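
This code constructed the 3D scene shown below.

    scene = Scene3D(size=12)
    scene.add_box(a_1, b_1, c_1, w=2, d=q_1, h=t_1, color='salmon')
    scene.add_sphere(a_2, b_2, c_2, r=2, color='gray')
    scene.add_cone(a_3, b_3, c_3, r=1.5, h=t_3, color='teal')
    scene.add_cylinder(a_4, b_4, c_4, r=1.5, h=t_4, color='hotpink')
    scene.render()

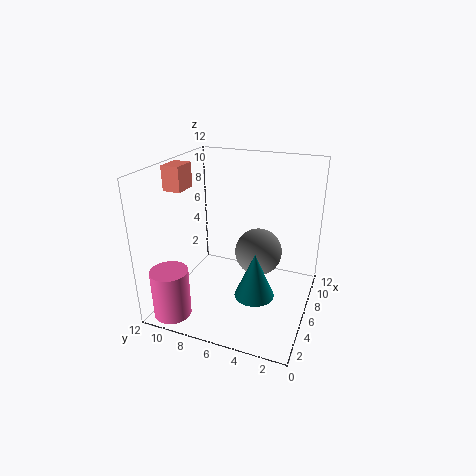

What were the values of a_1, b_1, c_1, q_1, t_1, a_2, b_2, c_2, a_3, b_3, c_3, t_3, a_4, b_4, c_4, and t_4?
a_1 = 4; b_1 = 10; c_1 = 10; q_1 = 1.5; t_1 = 2; a_2 = 7; b_2 = 4.5; c_2 = 4.5; a_3 = 3; b_3 = 3.5; c_3 = 3; t_3 = 3.5; a_4 = 1.5; b_4 = 10; c_4 = 0.5; t_4 = 4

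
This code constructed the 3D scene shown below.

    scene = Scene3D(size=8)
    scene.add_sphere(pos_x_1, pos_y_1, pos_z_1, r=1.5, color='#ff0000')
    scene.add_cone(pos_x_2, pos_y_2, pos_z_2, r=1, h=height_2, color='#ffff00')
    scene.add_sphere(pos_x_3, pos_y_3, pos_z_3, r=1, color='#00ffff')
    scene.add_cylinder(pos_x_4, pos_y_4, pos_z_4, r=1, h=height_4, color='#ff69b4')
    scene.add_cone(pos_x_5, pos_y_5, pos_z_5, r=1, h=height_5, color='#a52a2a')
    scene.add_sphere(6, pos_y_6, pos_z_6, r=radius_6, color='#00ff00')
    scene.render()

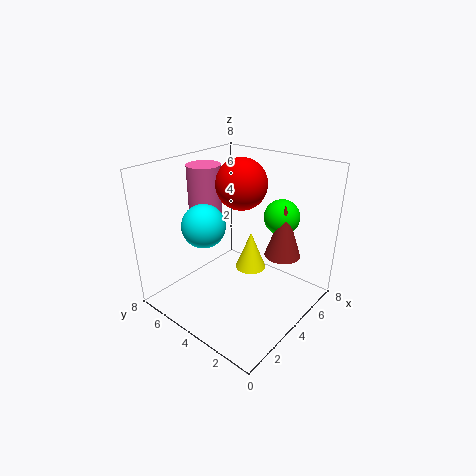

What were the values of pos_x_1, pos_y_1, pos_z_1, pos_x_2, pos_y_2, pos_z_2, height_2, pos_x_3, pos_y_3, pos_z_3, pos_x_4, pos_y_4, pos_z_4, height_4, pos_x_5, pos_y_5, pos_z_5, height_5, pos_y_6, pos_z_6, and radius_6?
pos_x_1 = 5.5; pos_y_1 = 5; pos_z_1 = 6.5; pos_x_2 = 6.5; pos_y_2 = 5; pos_z_2 = 0.5; height_2 = 2.5; pos_x_3 = 1; pos_y_3 = 3.5; pos_z_3 = 6; pos_x_4 = 4.5; pos_y_4 = 7; pos_z_4 = 4.5; height_4 = 3; pos_x_5 = 5.5; pos_y_5 = 2; pos_z_5 = 3; height_5 = 3; pos_y_6 = 2.5; pos_z_6 = 5; radius_6 = 1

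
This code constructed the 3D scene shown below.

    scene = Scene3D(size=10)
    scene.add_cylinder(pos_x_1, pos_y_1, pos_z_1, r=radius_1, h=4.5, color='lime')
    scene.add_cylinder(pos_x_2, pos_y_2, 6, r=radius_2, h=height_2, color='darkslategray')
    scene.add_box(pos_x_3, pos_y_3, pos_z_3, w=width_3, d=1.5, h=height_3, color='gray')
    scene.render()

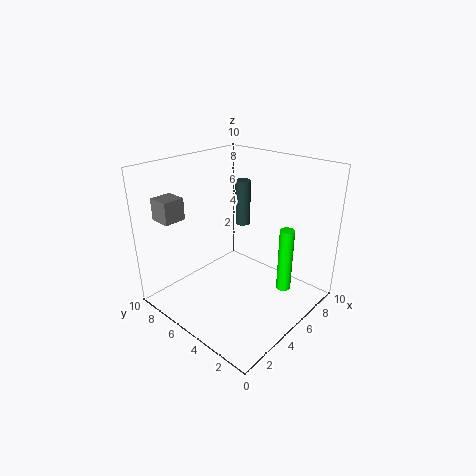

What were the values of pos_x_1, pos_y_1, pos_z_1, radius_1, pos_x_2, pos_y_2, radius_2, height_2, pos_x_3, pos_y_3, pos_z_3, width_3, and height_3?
pos_x_1 = 6.5
pos_y_1 = 2
pos_z_1 = 1.5
radius_1 = 0.5
pos_x_2 = 5.5
pos_y_2 = 5
radius_2 = 0.5
height_2 = 3
pos_x_3 = 1
pos_y_3 = 7.5
pos_z_3 = 6.5
width_3 = 1.5
height_3 = 1.5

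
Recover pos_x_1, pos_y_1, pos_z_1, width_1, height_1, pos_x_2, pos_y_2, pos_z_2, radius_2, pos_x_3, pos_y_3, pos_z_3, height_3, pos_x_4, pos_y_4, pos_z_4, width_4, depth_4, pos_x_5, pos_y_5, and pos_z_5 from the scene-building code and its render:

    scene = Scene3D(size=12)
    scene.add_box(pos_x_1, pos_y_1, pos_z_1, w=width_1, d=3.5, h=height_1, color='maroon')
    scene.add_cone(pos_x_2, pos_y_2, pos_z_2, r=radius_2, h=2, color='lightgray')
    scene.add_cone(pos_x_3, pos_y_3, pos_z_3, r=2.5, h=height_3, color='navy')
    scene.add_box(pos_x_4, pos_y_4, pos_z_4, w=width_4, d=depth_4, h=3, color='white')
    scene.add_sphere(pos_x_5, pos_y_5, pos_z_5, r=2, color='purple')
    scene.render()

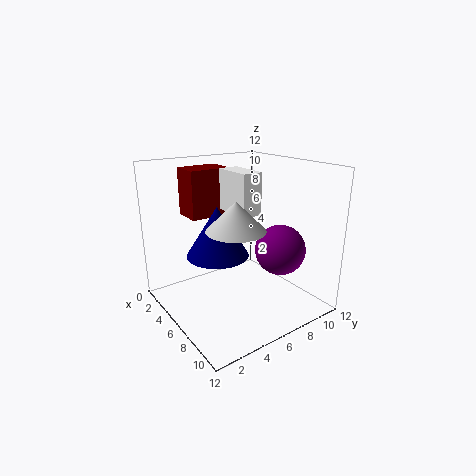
pos_x_1 = 1.5, pos_y_1 = 3, pos_z_1 = 7.5, width_1 = 2.5, height_1 = 4, pos_x_2 = 10, pos_y_2 = 3, pos_z_2 = 8.5, radius_2 = 2, pos_x_3 = 6, pos_y_3 = 4, pos_z_3 = 5, height_3 = 4, pos_x_4 = 6.5, pos_y_4 = 4, pos_z_4 = 9, width_4 = 3, depth_4 = 1.5, pos_x_5 = 9, pos_y_5 = 8, pos_z_5 = 5.5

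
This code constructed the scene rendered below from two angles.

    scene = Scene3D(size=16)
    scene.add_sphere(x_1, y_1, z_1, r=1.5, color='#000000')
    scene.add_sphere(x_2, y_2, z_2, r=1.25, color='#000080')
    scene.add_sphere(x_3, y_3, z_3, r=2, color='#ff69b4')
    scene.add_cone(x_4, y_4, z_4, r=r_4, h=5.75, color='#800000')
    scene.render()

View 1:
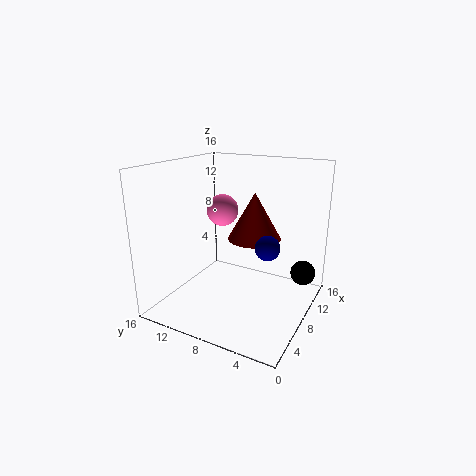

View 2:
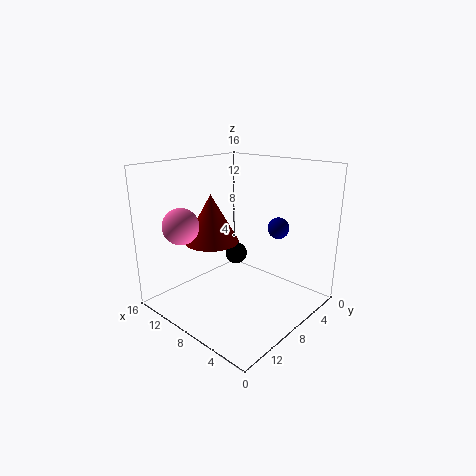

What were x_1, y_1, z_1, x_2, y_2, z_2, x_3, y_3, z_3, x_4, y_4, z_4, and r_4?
x_1 = 13.75; y_1 = 2; z_1 = 2.5; x_2 = 5.75; y_2 = 3.5; z_2 = 8.5; x_3 = 12.25; y_3 = 12.5; z_3 = 9.5; x_4 = 12.25; y_4 = 8; z_4 = 6.5; r_4 = 3.25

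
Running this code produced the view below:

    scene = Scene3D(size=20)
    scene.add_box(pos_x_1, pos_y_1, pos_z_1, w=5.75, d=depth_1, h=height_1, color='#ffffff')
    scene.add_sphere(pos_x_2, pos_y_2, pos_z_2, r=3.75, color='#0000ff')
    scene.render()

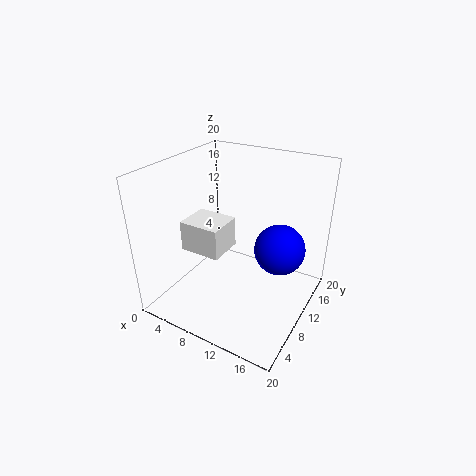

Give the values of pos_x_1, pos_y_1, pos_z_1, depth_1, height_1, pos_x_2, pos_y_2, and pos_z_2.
pos_x_1 = 3.25, pos_y_1 = 6, pos_z_1 = 8.25, depth_1 = 5, height_1 = 4.25, pos_x_2 = 14.5, pos_y_2 = 14.5, pos_z_2 = 7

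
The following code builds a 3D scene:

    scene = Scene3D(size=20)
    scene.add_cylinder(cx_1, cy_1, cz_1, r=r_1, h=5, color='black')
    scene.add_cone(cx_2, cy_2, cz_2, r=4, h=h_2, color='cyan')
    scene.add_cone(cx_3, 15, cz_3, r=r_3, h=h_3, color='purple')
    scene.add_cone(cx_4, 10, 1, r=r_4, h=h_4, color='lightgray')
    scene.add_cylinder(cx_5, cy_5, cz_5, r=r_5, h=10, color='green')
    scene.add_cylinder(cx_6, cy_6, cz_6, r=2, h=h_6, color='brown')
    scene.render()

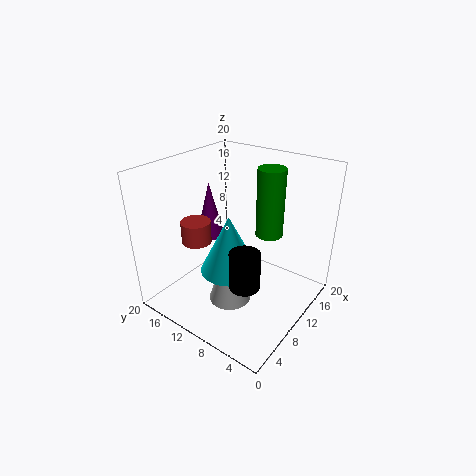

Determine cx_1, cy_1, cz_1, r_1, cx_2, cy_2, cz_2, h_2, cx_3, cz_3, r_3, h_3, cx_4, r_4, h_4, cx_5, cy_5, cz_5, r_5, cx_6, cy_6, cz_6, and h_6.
cx_1 = 6; cy_1 = 6; cz_1 = 6; r_1 = 2; cx_2 = 8; cy_2 = 10; cz_2 = 6; h_2 = 8; cx_3 = 10; cz_3 = 9; r_3 = 2; h_3 = 8; cx_4 = 8; r_4 = 3; h_4 = 9; cx_5 = 15; cy_5 = 8; cz_5 = 9; r_5 = 2; cx_6 = 6; cy_6 = 14; cz_6 = 10; h_6 = 3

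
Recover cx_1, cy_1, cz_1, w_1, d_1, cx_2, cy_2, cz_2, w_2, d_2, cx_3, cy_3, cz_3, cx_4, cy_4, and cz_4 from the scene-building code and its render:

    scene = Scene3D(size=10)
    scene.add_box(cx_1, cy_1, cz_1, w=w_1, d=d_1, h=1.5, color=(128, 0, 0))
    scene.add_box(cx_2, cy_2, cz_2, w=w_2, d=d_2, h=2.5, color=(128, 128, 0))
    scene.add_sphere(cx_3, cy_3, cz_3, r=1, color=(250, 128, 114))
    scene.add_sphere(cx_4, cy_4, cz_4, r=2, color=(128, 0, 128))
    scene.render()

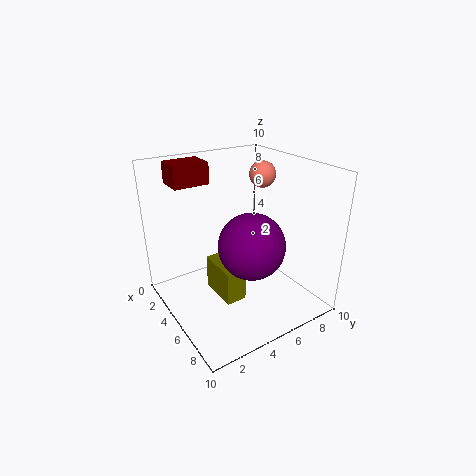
cx_1 = 1, cy_1 = 1.5, cz_1 = 8.5, w_1 = 2, d_1 = 2.5, cx_2 = 3, cy_2 = 3.5, cz_2 = 0.5, w_2 = 3, d_2 = 1.5, cx_3 = 3, cy_3 = 8.5, cz_3 = 8.5, cx_4 = 8, cy_4 = 4, cz_4 = 6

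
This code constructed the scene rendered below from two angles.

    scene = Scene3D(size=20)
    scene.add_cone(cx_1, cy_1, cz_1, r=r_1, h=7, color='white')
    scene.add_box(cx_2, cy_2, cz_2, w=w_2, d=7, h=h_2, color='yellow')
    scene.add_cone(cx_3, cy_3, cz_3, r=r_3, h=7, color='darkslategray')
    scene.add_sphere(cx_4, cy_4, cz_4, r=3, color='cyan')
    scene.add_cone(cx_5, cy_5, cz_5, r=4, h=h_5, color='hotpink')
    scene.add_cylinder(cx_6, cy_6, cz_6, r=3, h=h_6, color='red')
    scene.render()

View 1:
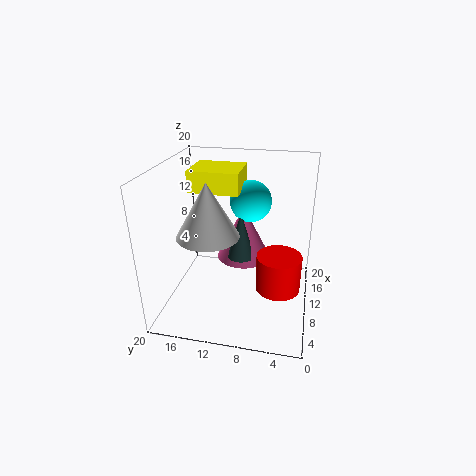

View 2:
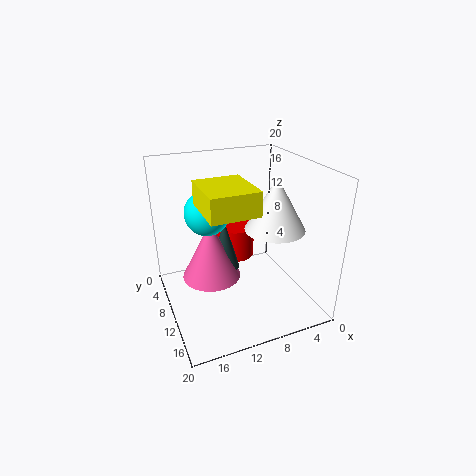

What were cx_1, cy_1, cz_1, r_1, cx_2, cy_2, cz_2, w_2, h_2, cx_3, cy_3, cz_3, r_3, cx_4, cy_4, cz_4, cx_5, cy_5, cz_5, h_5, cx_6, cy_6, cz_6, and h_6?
cx_1 = 6, cy_1 = 13, cz_1 = 12, r_1 = 4, cx_2 = 10, cy_2 = 10, cz_2 = 16, w_2 = 6, h_2 = 3, cx_3 = 12, cy_3 = 10, cz_3 = 6, r_3 = 2, cx_4 = 14, cy_4 = 9, cz_4 = 14, cx_5 = 14, cy_5 = 10, cz_5 = 5, h_5 = 8, cx_6 = 8, cy_6 = 4, cz_6 = 4, h_6 = 5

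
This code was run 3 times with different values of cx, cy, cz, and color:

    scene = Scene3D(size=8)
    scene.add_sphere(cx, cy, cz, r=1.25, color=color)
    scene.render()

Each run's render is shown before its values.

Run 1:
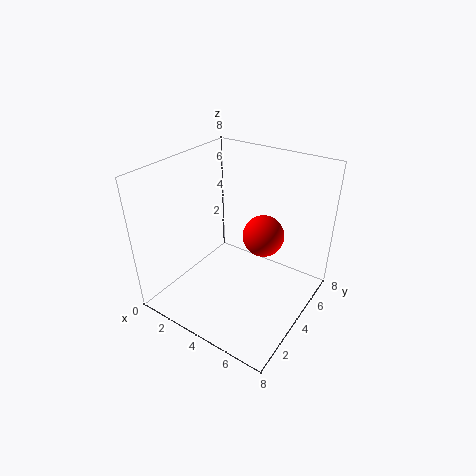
cx = 4.5, cy = 6, cz = 3.25, color = 'red'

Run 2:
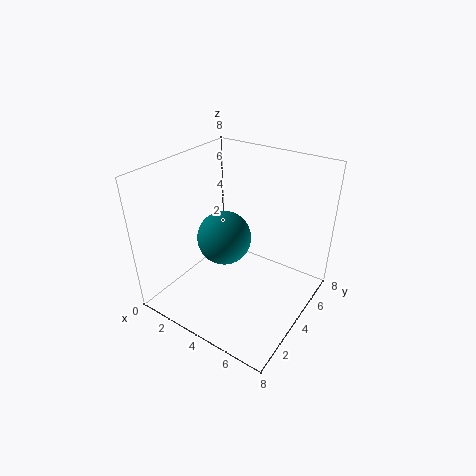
cx = 4.75, cy = 1.75, cz = 5.5, color = 'teal'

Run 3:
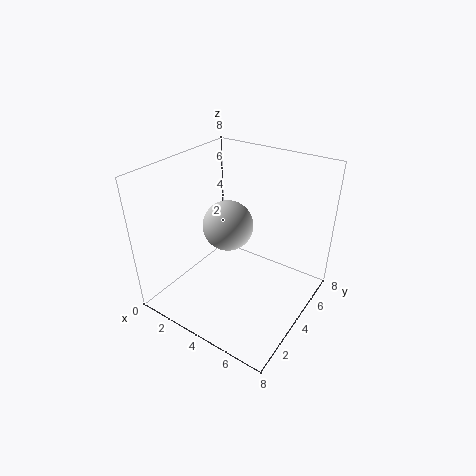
cx = 4.25, cy = 2.75, cz = 5.5, color = 'lightgray'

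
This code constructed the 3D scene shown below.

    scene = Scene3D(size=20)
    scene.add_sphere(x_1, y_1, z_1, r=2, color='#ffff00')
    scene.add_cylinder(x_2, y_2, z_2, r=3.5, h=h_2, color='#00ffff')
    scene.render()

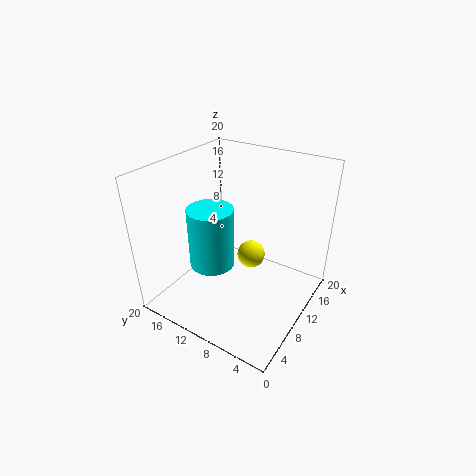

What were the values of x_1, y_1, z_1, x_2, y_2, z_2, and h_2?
x_1 = 12; y_1 = 9; z_1 = 6.5; x_2 = 11; y_2 = 15.5; z_2 = 3; h_2 = 9.5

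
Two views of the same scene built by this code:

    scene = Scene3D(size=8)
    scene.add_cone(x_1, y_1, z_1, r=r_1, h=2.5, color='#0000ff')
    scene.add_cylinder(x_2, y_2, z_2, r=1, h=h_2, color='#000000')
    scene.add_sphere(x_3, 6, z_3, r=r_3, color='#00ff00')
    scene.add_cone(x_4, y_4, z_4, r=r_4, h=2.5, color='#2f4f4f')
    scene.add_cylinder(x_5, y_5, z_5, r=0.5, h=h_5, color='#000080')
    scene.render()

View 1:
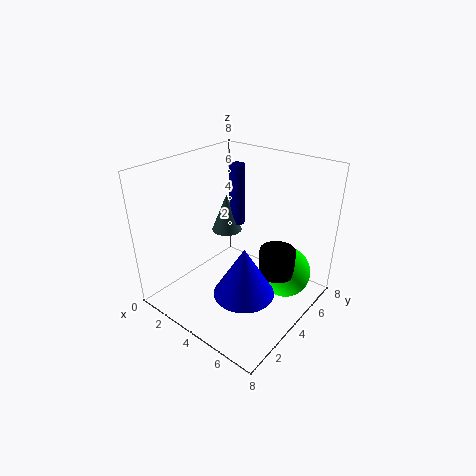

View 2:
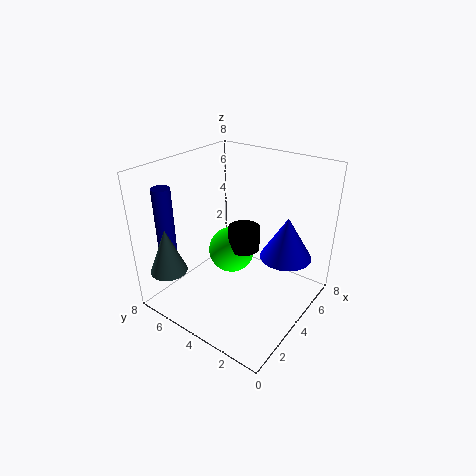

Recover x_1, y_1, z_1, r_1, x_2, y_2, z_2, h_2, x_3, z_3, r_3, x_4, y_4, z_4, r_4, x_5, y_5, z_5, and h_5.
x_1 = 6; y_1 = 2; z_1 = 2.5; r_1 = 1.5; x_2 = 6; y_2 = 5; z_2 = 2; h_2 = 1.5; x_3 = 6; z_3 = 1.5; r_3 = 1.5; x_4 = 1; y_4 = 6.5; z_4 = 2.5; r_4 = 1; x_5 = 1.5; y_5 = 7; z_5 = 3; h_5 = 4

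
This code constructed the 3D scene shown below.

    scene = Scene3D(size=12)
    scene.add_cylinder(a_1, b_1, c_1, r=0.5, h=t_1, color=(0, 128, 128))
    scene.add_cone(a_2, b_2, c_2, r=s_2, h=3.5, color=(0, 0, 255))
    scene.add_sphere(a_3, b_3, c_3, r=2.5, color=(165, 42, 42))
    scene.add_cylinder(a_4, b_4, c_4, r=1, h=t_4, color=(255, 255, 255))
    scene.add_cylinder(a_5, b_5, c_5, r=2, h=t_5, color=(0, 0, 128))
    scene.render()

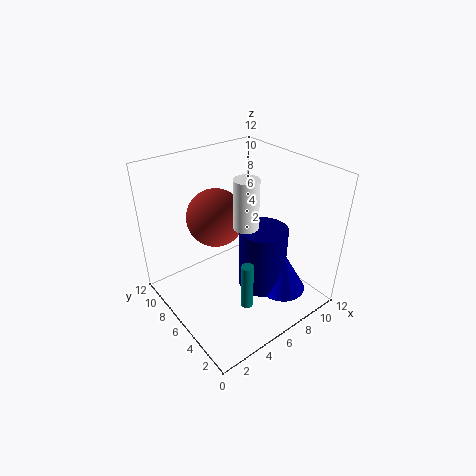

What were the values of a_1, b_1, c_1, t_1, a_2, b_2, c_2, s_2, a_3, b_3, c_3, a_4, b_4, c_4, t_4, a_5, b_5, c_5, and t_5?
a_1 = 5; b_1 = 3.5; c_1 = 1; t_1 = 4; a_2 = 8.5; b_2 = 3; c_2 = 1.5; s_2 = 2; a_3 = 5.5; b_3 = 8.5; c_3 = 7; a_4 = 6; b_4 = 5; c_4 = 7.5; t_4 = 4; a_5 = 7.5; b_5 = 4.5; c_5 = 1.5; t_5 = 5.5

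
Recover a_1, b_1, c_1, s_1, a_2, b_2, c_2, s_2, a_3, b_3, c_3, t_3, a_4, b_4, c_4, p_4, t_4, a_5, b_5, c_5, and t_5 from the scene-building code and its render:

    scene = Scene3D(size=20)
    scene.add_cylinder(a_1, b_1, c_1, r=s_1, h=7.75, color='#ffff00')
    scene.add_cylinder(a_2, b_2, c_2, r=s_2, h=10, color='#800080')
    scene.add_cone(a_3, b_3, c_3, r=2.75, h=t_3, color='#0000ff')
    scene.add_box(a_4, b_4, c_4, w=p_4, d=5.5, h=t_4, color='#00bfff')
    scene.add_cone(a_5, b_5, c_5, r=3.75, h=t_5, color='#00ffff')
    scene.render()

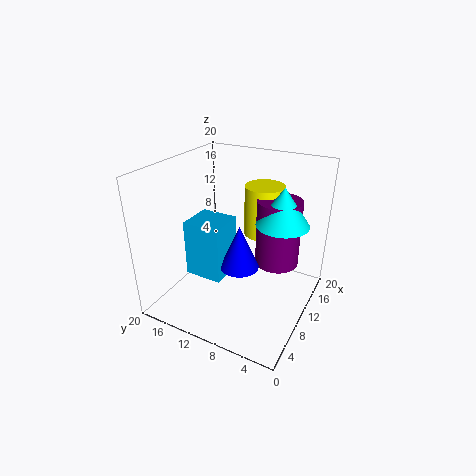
a_1 = 17
b_1 = 9.25
c_1 = 7.75
s_1 = 3
a_2 = 15
b_2 = 6
c_2 = 4.5
s_2 = 3.25
a_3 = 9.5
b_3 = 9.5
c_3 = 5.75
t_3 = 6.25
a_4 = 7
b_4 = 11.5
c_4 = 3.75
p_4 = 5.25
t_4 = 8.25
a_5 = 13.75
b_5 = 5
c_5 = 11.5
t_5 = 5.5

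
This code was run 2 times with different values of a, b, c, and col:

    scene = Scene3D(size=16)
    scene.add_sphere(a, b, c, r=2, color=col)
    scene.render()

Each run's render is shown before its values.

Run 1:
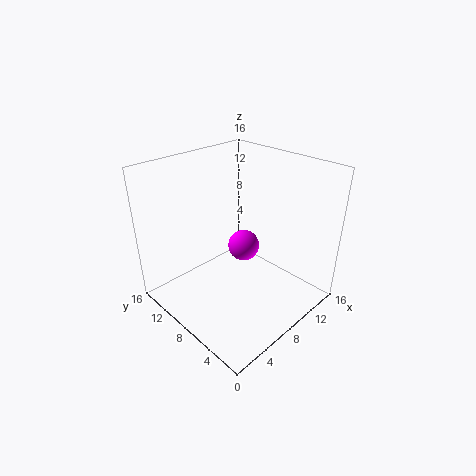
a = 12, b = 11, c = 4, col = 'magenta'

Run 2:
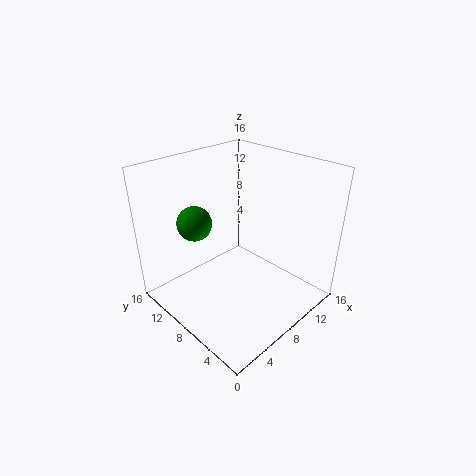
a = 5.5, b = 12.5, c = 9, col = 'green'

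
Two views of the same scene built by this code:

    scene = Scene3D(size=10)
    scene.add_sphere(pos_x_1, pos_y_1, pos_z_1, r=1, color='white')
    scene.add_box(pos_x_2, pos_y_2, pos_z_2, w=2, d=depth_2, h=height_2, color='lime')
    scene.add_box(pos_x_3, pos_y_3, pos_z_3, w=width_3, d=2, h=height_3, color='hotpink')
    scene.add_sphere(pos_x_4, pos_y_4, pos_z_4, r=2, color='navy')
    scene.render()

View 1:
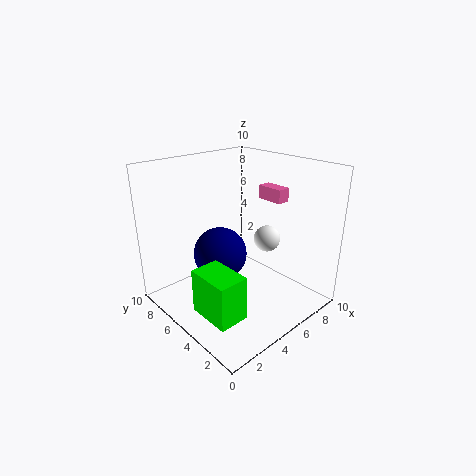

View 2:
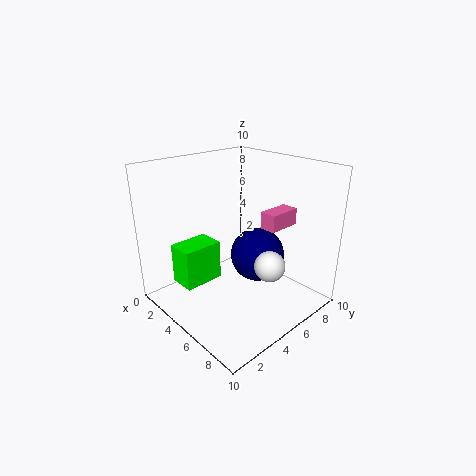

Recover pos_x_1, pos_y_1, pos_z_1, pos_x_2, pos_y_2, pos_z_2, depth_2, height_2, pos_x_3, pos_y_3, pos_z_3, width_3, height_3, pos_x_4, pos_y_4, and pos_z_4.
pos_x_1 = 8, pos_y_1 = 5, pos_z_1 = 4, pos_x_2 = 1, pos_y_2 = 2, pos_z_2 = 1, depth_2 = 3, height_2 = 3, pos_x_3 = 8, pos_y_3 = 4, pos_z_3 = 7, width_3 = 1, height_3 = 1, pos_x_4 = 5, pos_y_4 = 7, pos_z_4 = 3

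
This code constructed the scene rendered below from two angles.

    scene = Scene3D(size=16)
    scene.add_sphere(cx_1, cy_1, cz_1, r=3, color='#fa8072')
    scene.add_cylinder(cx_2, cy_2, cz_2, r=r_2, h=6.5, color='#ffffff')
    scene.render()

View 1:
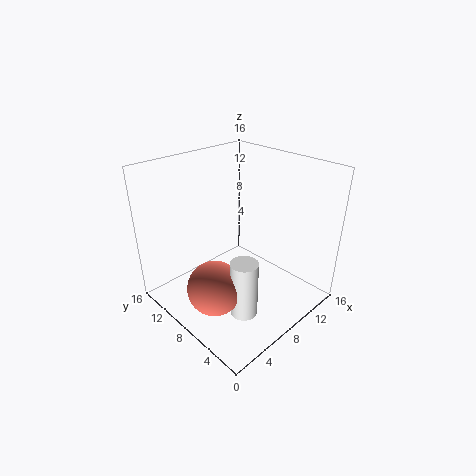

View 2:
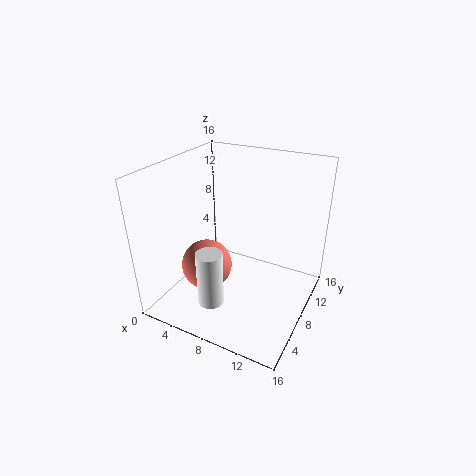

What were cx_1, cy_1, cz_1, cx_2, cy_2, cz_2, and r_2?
cx_1 = 4
cy_1 = 7.5
cz_1 = 3.5
cx_2 = 6
cy_2 = 5
cz_2 = 0.5
r_2 = 1.5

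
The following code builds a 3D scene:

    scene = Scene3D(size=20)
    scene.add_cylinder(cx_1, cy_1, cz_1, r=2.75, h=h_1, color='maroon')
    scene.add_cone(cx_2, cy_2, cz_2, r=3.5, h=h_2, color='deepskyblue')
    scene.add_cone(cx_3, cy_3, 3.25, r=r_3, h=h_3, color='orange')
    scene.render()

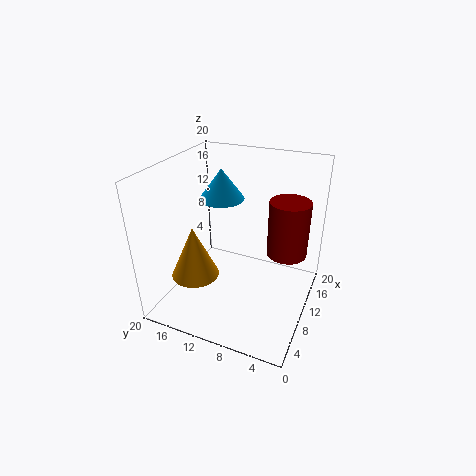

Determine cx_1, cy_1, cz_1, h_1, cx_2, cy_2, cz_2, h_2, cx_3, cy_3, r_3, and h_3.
cx_1 = 12, cy_1 = 3.5, cz_1 = 8, h_1 = 7.75, cx_2 = 15.75, cy_2 = 15.25, cz_2 = 12.75, h_2 = 4.75, cx_3 = 8.25, cy_3 = 16.25, r_3 = 3.5, h_3 = 7.75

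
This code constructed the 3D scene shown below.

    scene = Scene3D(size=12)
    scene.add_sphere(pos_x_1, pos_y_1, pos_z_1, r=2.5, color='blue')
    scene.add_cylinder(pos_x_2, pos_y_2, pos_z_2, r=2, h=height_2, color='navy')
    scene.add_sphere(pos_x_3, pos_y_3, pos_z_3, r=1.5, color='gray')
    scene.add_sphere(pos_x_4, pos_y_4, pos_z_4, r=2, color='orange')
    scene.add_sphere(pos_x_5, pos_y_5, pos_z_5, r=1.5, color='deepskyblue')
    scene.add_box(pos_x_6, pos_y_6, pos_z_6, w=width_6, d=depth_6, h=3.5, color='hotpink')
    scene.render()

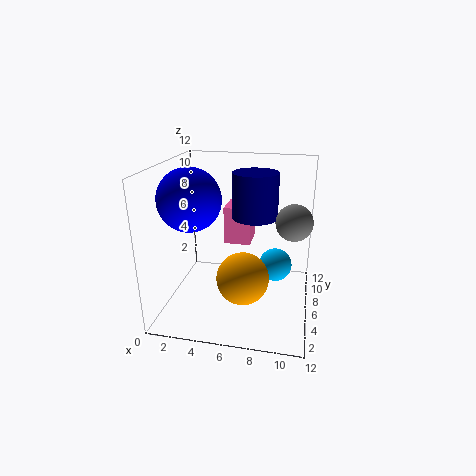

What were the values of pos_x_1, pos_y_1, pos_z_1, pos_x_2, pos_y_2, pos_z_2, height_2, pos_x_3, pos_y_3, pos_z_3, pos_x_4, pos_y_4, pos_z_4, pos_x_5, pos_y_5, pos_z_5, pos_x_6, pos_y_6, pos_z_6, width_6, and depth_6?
pos_x_1 = 2.5
pos_y_1 = 4.5
pos_z_1 = 9.5
pos_x_2 = 7
pos_y_2 = 8.5
pos_z_2 = 7
height_2 = 4
pos_x_3 = 10.5
pos_y_3 = 6.5
pos_z_3 = 7.5
pos_x_4 = 7
pos_y_4 = 3
pos_z_4 = 4
pos_x_5 = 9
pos_y_5 = 8.5
pos_z_5 = 2.5
pos_x_6 = 4
pos_y_6 = 9
pos_z_6 = 4
width_6 = 2.5
depth_6 = 3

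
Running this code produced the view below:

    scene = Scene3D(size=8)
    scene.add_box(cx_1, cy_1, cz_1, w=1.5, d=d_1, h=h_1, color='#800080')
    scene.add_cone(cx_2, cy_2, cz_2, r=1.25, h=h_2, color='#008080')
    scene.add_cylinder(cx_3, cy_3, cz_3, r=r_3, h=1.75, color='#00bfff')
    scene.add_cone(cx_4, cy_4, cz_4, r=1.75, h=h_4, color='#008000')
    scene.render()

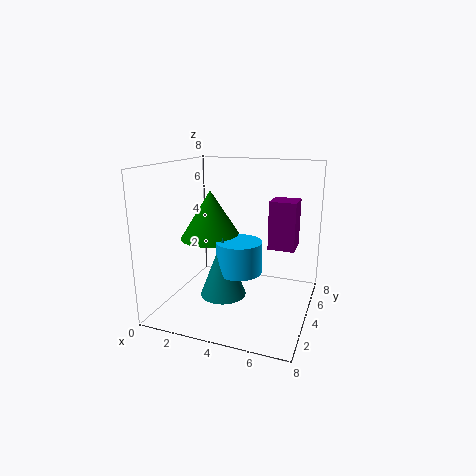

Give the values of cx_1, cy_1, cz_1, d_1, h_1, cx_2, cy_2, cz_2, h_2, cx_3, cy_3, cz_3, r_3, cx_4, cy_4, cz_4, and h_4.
cx_1 = 5.5
cy_1 = 4.75
cz_1 = 3.25
d_1 = 1.5
h_1 = 2.75
cx_2 = 3.5
cy_2 = 3
cz_2 = 1
h_2 = 3.25
cx_3 = 4.25
cy_3 = 3.5
cz_3 = 2.25
r_3 = 1.25
cx_4 = 2.25
cy_4 = 4.25
cz_4 = 3.75
h_4 = 2.75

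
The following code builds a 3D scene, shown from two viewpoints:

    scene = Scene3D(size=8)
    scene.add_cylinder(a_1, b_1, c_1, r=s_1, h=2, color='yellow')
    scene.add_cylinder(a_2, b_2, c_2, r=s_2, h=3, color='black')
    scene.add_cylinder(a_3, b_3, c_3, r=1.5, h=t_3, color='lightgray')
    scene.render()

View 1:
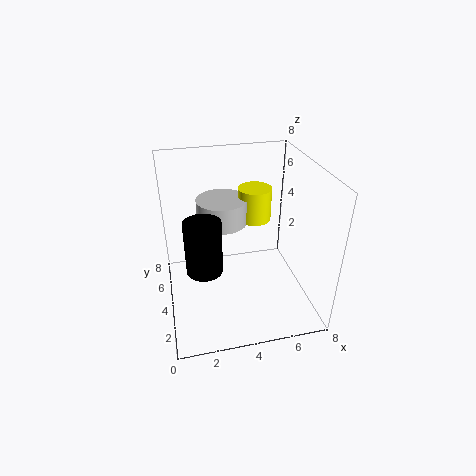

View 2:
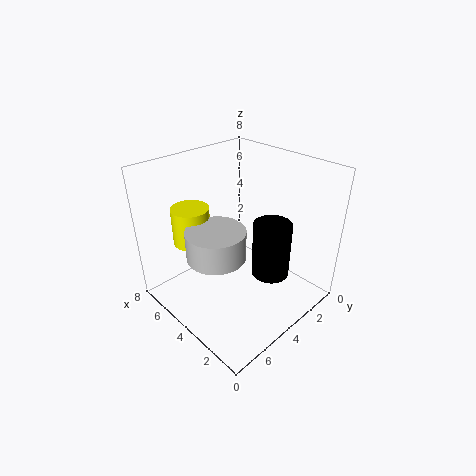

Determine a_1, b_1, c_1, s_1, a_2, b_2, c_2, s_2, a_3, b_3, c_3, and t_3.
a_1 = 5.5
b_1 = 6
c_1 = 4
s_1 = 1
a_2 = 2
b_2 = 3.5
c_2 = 2.5
s_2 = 1
a_3 = 3.5
b_3 = 6
c_3 = 4
t_3 = 1.5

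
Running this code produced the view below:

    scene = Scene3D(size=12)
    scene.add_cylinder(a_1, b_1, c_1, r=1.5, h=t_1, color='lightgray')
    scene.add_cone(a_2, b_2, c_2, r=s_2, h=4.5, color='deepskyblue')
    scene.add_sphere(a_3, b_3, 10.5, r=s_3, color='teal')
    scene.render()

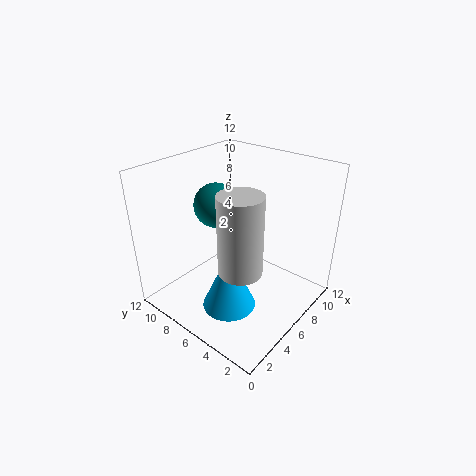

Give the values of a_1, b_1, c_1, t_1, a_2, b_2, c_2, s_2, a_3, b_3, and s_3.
a_1 = 2; b_1 = 2.5; c_1 = 6.5; t_1 = 5.5; a_2 = 2.5; b_2 = 4; c_2 = 2.5; s_2 = 2; a_3 = 2.5; b_3 = 5; s_3 = 1.5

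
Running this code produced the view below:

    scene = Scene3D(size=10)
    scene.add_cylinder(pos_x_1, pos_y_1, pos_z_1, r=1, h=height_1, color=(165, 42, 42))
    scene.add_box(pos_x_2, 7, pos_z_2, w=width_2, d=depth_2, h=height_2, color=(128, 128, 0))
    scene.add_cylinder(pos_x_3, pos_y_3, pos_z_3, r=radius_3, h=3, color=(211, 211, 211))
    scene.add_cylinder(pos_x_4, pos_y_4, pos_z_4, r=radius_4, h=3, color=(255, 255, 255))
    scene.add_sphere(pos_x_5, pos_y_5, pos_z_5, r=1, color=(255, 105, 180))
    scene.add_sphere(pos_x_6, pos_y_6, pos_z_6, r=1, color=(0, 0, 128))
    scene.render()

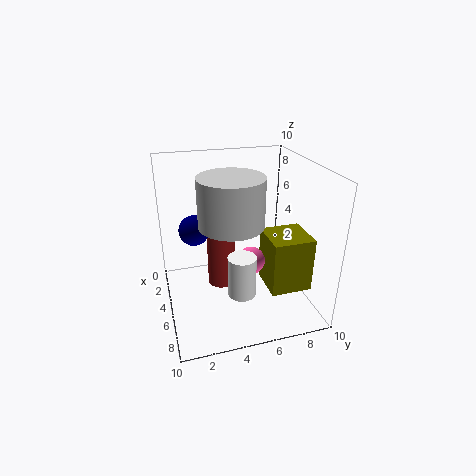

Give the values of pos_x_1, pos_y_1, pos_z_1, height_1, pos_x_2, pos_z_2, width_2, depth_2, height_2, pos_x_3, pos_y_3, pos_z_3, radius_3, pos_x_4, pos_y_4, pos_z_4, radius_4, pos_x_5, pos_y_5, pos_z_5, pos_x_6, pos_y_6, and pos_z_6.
pos_x_1 = 4; pos_y_1 = 4; pos_z_1 = 1; height_1 = 5; pos_x_2 = 4; pos_z_2 = 1; width_2 = 3; depth_2 = 3; height_2 = 4; pos_x_3 = 7; pos_y_3 = 4; pos_z_3 = 7; radius_3 = 2; pos_x_4 = 6; pos_y_4 = 5; pos_z_4 = 1; radius_4 = 1; pos_x_5 = 5; pos_y_5 = 6; pos_z_5 = 3; pos_x_6 = 5; pos_y_6 = 2; pos_z_6 = 6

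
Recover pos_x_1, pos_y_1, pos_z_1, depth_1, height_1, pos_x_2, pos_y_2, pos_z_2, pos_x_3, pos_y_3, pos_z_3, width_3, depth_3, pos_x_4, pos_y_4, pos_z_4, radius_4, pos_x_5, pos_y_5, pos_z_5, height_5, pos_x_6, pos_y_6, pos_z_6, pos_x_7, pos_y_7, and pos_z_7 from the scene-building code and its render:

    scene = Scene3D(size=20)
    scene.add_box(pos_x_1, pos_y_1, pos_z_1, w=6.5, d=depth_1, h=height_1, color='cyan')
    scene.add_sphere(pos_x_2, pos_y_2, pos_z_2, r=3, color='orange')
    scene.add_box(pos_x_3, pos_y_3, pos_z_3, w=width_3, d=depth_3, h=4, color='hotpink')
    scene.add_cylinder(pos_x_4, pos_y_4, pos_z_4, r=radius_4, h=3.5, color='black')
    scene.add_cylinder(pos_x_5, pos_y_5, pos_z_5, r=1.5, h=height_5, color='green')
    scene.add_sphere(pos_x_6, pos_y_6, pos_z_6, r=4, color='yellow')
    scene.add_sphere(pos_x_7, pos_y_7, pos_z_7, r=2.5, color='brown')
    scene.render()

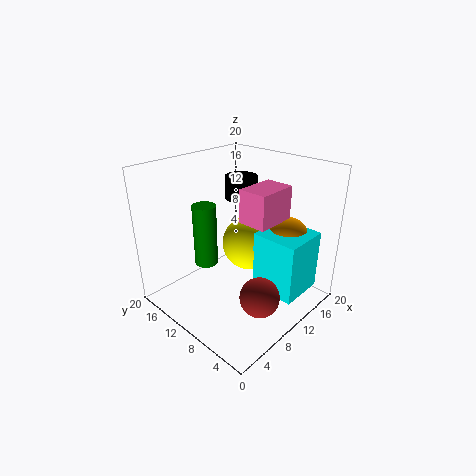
pos_x_1 = 11
pos_y_1 = 1.5
pos_z_1 = 2.5
depth_1 = 6.5
height_1 = 8.5
pos_x_2 = 15.5
pos_y_2 = 5.5
pos_z_2 = 9.5
pos_x_3 = 6
pos_y_3 = 2.5
pos_z_3 = 15
width_3 = 5
depth_3 = 3.5
pos_x_4 = 16
pos_y_4 = 15
pos_z_4 = 13
radius_4 = 2.5
pos_x_5 = 5
pos_y_5 = 11
pos_z_5 = 8
height_5 = 8
pos_x_6 = 13.5
pos_y_6 = 11
pos_z_6 = 7.5
pos_x_7 = 6.5
pos_y_7 = 3
pos_z_7 = 5.5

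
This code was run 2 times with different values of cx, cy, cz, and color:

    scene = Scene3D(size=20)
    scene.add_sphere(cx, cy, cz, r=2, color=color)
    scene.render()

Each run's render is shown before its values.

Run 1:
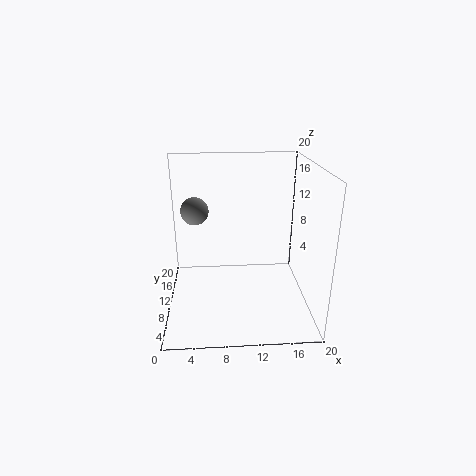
cx = 4
cy = 13
cz = 13
color = 'gray'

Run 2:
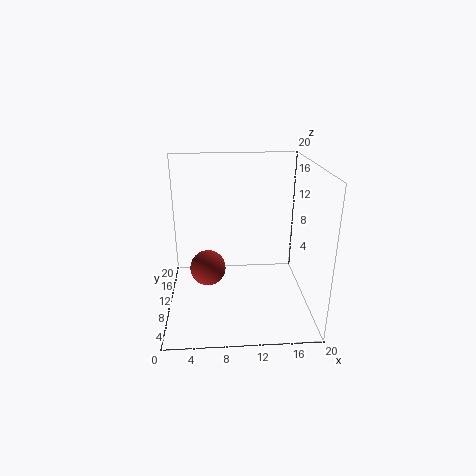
cx = 6
cy = 2
cz = 10
color = 'brown'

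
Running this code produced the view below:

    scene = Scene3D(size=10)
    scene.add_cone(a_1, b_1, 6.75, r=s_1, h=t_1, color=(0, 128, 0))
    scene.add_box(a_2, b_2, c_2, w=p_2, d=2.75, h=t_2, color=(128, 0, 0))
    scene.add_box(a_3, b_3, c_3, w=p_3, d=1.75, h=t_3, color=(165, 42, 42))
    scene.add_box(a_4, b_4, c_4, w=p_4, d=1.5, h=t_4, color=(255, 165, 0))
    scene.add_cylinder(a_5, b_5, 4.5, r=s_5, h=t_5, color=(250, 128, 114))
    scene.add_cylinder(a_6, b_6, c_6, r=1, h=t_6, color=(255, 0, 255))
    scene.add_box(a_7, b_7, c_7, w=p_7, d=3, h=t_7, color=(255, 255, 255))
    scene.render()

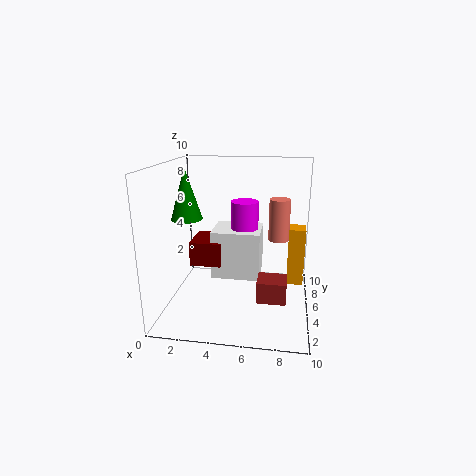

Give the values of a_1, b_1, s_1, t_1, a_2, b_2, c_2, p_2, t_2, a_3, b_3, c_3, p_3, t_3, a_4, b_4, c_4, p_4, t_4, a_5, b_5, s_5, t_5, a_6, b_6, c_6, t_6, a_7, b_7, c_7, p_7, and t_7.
a_1 = 2
b_1 = 3.25
s_1 = 1
t_1 = 3.25
a_2 = 1.5
b_2 = 4.75
c_2 = 2.75
p_2 = 2.25
t_2 = 1.75
a_3 = 6.5
b_3 = 3.25
c_3 = 1
p_3 = 2
t_3 = 1.5
a_4 = 8.5
b_4 = 7.25
c_4 = 0.5
p_4 = 1.25
t_4 = 4.5
a_5 = 7.75
b_5 = 6.5
s_5 = 0.75
t_5 = 3
a_6 = 5.25
b_6 = 6.5
c_6 = 3
t_6 = 4.25
a_7 = 3
b_7 = 5
c_7 = 1.75
p_7 = 3.5
t_7 = 3.5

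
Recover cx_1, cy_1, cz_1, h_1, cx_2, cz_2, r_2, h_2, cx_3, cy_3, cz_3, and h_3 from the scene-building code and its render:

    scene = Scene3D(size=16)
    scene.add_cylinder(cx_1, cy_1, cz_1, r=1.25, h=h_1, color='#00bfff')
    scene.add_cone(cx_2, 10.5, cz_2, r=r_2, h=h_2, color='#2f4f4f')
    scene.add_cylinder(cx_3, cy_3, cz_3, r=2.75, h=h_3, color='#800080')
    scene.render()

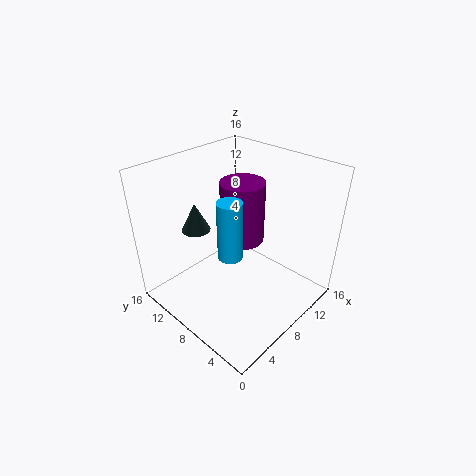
cx_1 = 4.75; cy_1 = 6; cz_1 = 8.25; h_1 = 6; cx_2 = 4.25; cz_2 = 9.75; r_2 = 1.5; h_2 = 3; cx_3 = 12; cy_3 = 11; cz_3 = 4.75; h_3 = 7.75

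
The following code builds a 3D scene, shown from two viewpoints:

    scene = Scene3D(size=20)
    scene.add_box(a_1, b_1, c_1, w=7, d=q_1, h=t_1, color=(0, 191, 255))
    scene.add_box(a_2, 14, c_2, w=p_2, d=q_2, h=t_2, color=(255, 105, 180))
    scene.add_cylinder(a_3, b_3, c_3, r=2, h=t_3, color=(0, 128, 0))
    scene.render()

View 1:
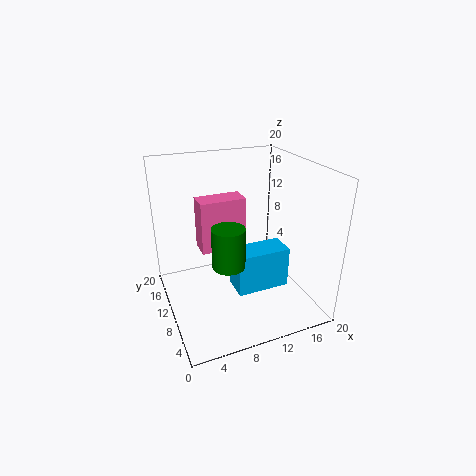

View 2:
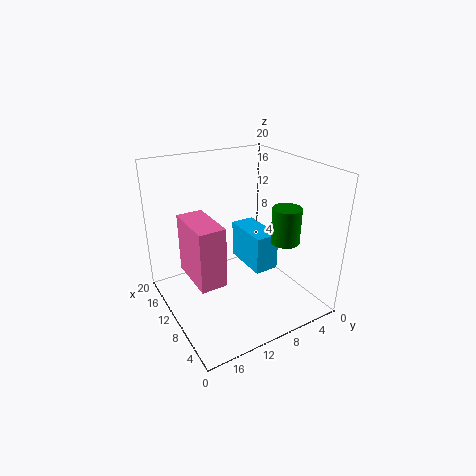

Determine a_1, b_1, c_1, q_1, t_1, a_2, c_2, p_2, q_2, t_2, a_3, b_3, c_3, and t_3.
a_1 = 8
b_1 = 4.5
c_1 = 4.5
q_1 = 3.5
t_1 = 5.5
a_2 = 6
c_2 = 6
p_2 = 7
q_2 = 3.5
t_2 = 8
a_3 = 6.5
b_3 = 4.5
c_3 = 9.5
t_3 = 5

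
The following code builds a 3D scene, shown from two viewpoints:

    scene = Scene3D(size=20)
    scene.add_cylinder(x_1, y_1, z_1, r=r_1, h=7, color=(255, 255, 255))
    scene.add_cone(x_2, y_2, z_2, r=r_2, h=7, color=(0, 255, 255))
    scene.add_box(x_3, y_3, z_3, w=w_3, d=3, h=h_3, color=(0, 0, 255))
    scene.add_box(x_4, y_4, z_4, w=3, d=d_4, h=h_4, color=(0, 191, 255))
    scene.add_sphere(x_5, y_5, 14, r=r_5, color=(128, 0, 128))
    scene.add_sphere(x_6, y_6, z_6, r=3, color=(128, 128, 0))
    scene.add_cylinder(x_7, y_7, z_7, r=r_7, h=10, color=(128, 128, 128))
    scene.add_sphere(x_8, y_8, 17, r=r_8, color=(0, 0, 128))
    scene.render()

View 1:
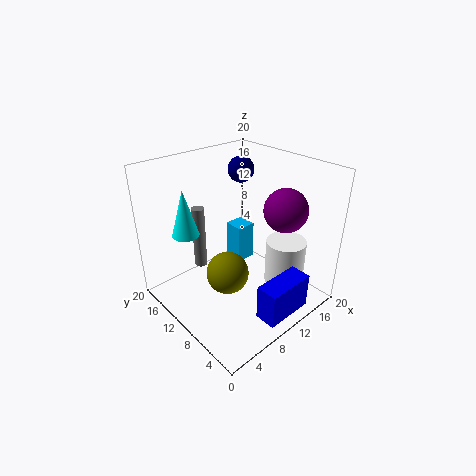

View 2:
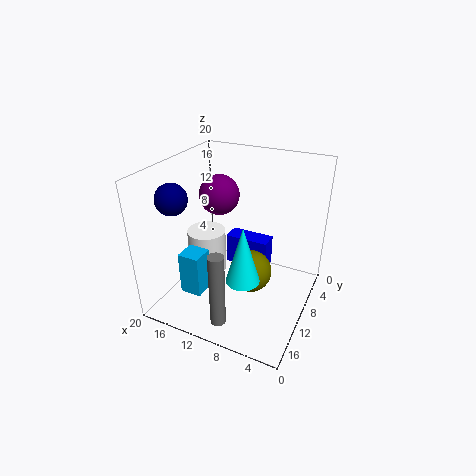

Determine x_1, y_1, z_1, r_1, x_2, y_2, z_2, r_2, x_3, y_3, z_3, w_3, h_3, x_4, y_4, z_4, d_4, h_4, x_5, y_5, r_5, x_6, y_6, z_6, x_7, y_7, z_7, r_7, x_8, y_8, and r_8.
x_1 = 17; y_1 = 7; z_1 = 1; r_1 = 3; x_2 = 6; y_2 = 17; z_2 = 9; r_2 = 2; x_3 = 8; y_3 = 1; z_3 = 1; w_3 = 7; h_3 = 5; x_4 = 13; y_4 = 13; z_4 = 3; d_4 = 3; h_4 = 6; x_5 = 15; y_5 = 6; r_5 = 3; x_6 = 8; y_6 = 10; z_6 = 5; x_7 = 9; y_7 = 18; z_7 = 2; r_7 = 1; x_8 = 16; y_8 = 16; r_8 = 2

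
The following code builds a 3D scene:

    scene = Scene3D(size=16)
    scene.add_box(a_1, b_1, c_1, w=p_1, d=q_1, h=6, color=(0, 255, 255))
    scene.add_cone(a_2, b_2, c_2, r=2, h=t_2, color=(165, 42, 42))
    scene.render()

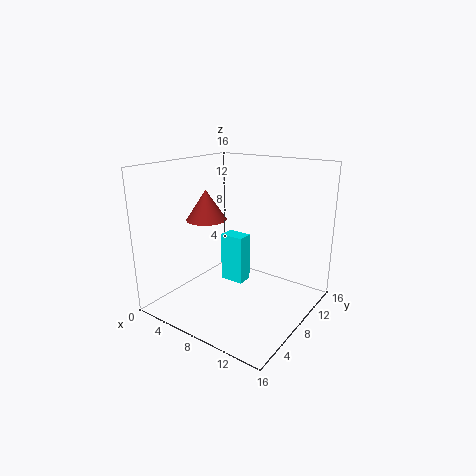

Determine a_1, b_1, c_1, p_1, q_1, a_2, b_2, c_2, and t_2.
a_1 = 4
b_1 = 10
c_1 = 1
p_1 = 3
q_1 = 2
a_2 = 7
b_2 = 4
c_2 = 11
t_2 = 3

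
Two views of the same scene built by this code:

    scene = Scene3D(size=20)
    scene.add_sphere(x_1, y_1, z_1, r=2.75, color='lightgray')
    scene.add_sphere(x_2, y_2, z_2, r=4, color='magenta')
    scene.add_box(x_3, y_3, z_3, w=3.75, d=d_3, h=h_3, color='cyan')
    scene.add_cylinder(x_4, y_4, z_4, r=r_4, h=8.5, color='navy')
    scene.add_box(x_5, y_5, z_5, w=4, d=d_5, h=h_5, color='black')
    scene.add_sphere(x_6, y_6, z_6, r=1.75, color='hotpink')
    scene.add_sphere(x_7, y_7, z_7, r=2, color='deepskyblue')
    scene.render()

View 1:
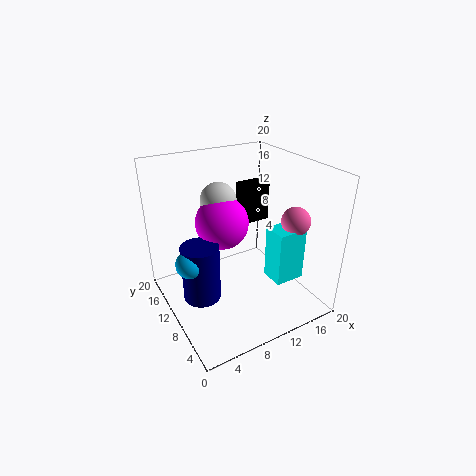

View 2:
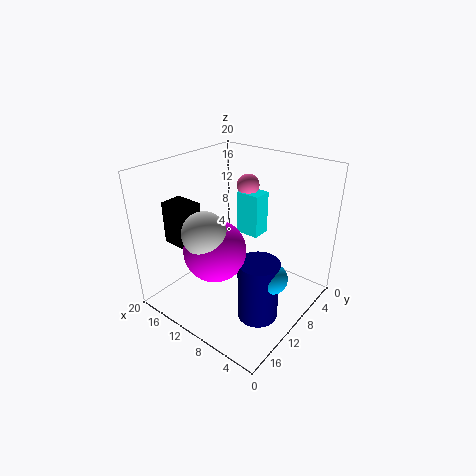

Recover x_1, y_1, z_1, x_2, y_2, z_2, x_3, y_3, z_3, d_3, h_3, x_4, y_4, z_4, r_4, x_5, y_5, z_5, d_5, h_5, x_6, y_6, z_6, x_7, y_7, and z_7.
x_1 = 10.25
y_1 = 16.25
z_1 = 13.25
x_2 = 10
y_2 = 14.75
z_2 = 10.25
x_3 = 10.75
y_3 = 1.5
z_3 = 7.25
d_3 = 3
h_3 = 6.75
x_4 = 5
y_4 = 12
z_4 = 0.5
r_4 = 2.75
x_5 = 13.5
y_5 = 13.5
z_5 = 9.75
d_5 = 3
h_5 = 5.75
x_6 = 13.75
y_6 = 2.75
z_6 = 14.75
x_7 = 3.25
y_7 = 11.5
z_7 = 7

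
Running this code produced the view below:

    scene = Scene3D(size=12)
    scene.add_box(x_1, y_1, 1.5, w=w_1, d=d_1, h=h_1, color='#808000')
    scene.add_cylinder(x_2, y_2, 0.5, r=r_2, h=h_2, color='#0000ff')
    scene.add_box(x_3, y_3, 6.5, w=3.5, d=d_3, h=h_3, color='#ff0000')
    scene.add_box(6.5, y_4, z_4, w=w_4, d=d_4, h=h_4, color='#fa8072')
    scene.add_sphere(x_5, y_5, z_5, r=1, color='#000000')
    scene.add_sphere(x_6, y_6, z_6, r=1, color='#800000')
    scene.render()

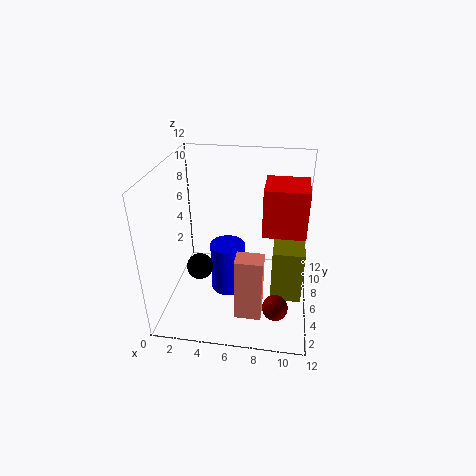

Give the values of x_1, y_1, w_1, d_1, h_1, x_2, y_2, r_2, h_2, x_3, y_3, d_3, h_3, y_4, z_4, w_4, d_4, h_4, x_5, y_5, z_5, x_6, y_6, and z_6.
x_1 = 9; y_1 = 4; w_1 = 2.5; d_1 = 2.5; h_1 = 4.5; x_2 = 5; y_2 = 6.5; r_2 = 1.5; h_2 = 4.5; x_3 = 8; y_3 = 5.5; d_3 = 3.5; h_3 = 4; y_4 = 1; z_4 = 2; w_4 = 2; d_4 = 1.5; h_4 = 5; x_5 = 3.5; y_5 = 3; z_5 = 5; x_6 = 9.5; y_6 = 2.5; z_6 = 2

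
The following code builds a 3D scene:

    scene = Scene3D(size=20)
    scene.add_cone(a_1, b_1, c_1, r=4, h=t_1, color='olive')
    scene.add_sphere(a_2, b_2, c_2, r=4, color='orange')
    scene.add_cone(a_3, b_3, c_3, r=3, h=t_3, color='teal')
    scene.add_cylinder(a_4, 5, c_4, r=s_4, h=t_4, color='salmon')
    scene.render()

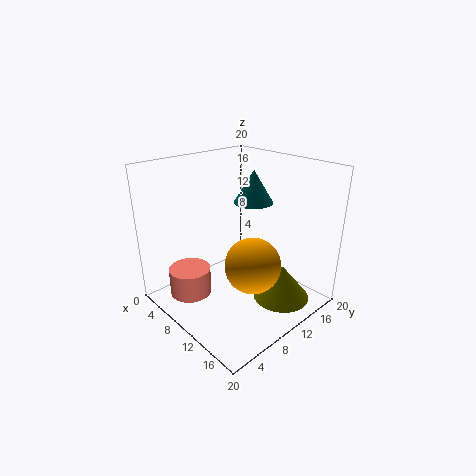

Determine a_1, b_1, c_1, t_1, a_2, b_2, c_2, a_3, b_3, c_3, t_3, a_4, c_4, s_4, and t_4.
a_1 = 15, b_1 = 14, c_1 = 1, t_1 = 5, a_2 = 12, b_2 = 11, c_2 = 6, a_3 = 7, b_3 = 16, c_3 = 13, t_3 = 5, a_4 = 5, c_4 = 1, s_4 = 3, t_4 = 4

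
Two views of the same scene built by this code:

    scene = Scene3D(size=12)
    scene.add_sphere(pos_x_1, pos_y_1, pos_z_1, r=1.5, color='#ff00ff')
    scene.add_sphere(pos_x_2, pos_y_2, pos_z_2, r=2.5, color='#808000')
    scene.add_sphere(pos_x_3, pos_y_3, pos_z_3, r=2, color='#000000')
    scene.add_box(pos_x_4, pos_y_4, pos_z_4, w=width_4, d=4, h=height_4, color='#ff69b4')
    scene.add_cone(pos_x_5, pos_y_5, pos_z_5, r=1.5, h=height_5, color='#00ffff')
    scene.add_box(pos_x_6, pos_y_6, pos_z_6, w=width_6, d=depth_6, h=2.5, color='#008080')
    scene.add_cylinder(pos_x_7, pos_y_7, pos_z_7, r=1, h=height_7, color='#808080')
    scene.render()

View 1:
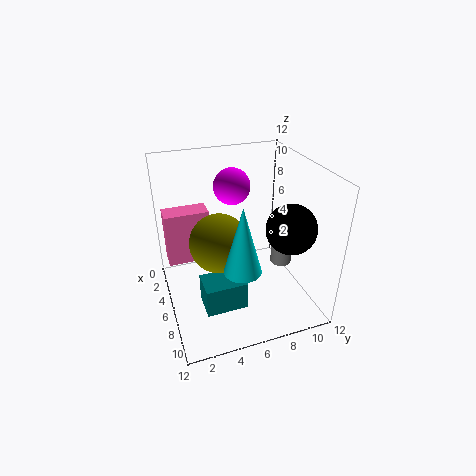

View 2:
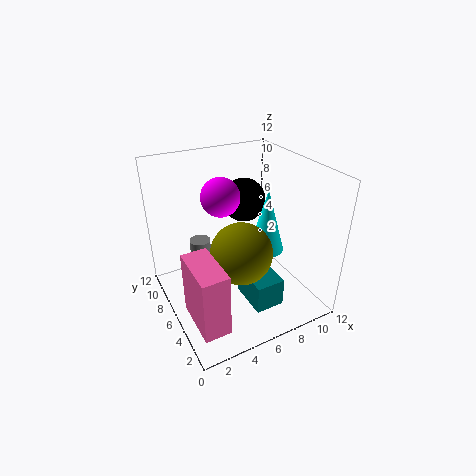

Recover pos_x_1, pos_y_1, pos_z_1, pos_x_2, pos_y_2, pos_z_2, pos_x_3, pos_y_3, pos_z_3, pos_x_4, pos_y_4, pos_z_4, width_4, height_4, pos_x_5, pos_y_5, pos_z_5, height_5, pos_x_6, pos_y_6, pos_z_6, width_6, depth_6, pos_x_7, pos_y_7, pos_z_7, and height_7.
pos_x_1 = 4.5, pos_y_1 = 6, pos_z_1 = 10, pos_x_2 = 5.5, pos_y_2 = 4.5, pos_z_2 = 5.5, pos_x_3 = 8.5, pos_y_3 = 9.5, pos_z_3 = 7.5, pos_x_4 = 0.5, pos_y_4 = 0.5, pos_z_4 = 2, width_4 = 2, height_4 = 5, pos_x_5 = 8.5, pos_y_5 = 5.5, pos_z_5 = 4.5, height_5 = 5.5, pos_x_6 = 6, pos_y_6 = 2.5, pos_z_6 = 0.5, width_6 = 2.5, depth_6 = 3.5, pos_x_7 = 4.5, pos_y_7 = 11, pos_z_7 = 1.5, height_7 = 2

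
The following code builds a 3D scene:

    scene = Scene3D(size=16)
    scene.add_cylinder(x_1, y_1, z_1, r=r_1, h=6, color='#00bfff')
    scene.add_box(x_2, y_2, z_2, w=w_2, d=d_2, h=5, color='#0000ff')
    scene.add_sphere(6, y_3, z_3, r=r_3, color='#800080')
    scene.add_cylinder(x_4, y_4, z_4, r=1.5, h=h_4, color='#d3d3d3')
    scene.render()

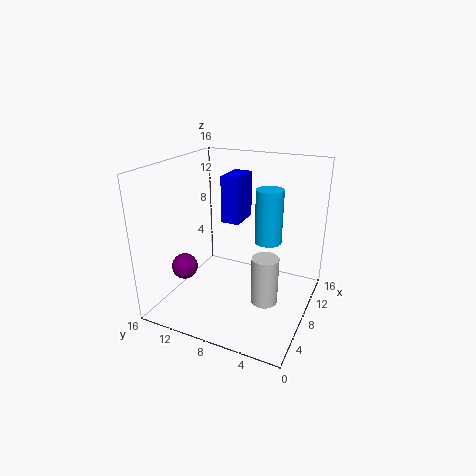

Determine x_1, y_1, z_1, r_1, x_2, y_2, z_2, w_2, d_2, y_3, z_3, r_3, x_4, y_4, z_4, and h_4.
x_1 = 9.5; y_1 = 5; z_1 = 7.5; r_1 = 1.5; x_2 = 7; y_2 = 7.5; z_2 = 10; w_2 = 3.5; d_2 = 2; y_3 = 14; z_3 = 4; r_3 = 1.5; x_4 = 7.5; y_4 = 4.5; z_4 = 1; h_4 = 5.5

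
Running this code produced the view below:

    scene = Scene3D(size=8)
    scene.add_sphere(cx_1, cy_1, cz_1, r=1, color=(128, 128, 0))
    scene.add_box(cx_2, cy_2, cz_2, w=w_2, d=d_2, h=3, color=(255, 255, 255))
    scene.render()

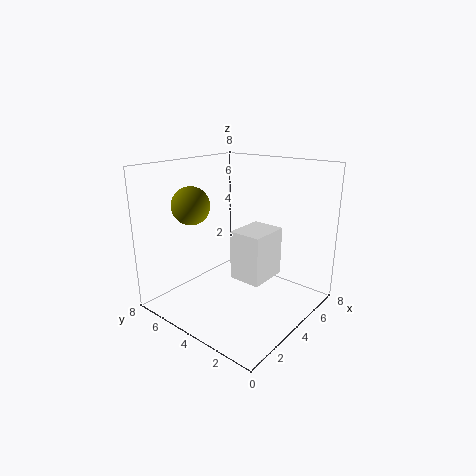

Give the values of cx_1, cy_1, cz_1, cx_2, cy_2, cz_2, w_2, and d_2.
cx_1 = 2
cy_1 = 5.5
cz_1 = 6
cx_2 = 4.5
cy_2 = 3
cz_2 = 1
w_2 = 2.5
d_2 = 2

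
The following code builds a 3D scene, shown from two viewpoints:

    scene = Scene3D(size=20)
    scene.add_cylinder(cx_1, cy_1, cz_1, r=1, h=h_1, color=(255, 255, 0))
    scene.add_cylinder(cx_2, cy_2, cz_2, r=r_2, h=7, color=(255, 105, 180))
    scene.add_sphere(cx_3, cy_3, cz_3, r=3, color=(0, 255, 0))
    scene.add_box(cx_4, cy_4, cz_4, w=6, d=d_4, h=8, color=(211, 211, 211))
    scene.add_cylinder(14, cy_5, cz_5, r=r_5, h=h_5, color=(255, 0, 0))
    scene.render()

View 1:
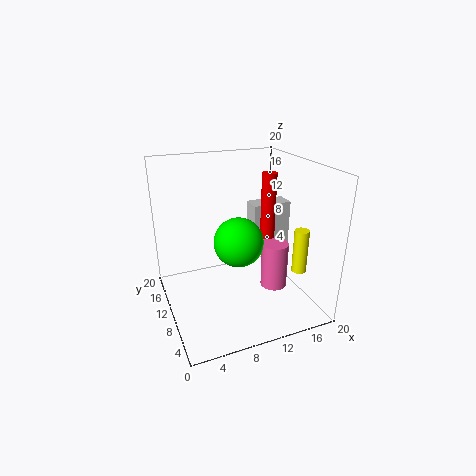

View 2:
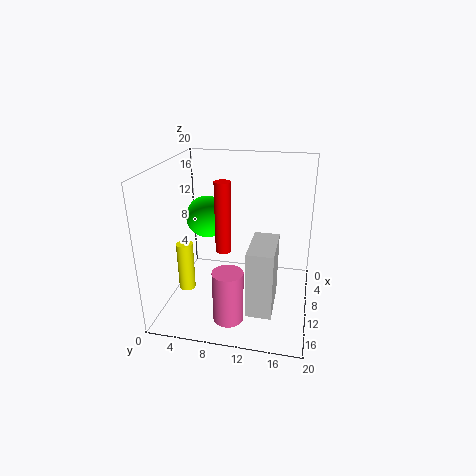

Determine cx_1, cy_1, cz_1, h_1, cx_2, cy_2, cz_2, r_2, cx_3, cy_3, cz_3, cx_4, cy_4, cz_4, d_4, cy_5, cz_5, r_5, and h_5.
cx_1 = 17; cy_1 = 5; cz_1 = 6; h_1 = 6; cx_2 = 16; cy_2 = 10; cz_2 = 1; r_2 = 2; cx_3 = 8; cy_3 = 5; cz_3 = 12; cx_4 = 14; cy_4 = 13; cz_4 = 5; d_4 = 3; cy_5 = 9; cz_5 = 10; r_5 = 1; h_5 = 9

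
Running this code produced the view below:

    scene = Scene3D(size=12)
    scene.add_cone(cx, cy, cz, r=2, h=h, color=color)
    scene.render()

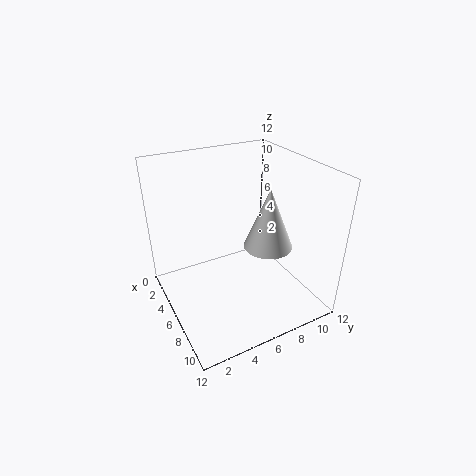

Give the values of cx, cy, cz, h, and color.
cx = 7.5; cy = 8; cz = 5.5; h = 5; color = 'white'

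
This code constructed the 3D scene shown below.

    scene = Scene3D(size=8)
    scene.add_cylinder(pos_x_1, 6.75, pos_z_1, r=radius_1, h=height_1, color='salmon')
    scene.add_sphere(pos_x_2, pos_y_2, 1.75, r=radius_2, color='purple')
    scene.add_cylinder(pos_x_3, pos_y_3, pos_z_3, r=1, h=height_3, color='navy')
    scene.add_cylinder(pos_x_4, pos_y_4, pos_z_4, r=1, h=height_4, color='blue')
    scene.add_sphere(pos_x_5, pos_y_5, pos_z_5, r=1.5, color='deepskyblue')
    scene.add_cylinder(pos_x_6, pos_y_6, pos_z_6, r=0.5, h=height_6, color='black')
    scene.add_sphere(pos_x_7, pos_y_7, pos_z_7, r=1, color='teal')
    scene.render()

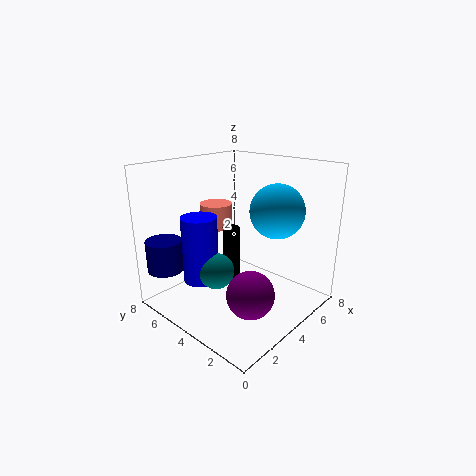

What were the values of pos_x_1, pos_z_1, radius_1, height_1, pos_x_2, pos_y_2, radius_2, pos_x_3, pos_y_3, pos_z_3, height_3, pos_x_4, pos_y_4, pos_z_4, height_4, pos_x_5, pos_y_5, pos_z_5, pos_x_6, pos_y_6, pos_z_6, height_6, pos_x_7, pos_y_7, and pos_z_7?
pos_x_1 = 5, pos_z_1 = 3.75, radius_1 = 1, height_1 = 1.5, pos_x_2 = 2.75, pos_y_2 = 2, radius_2 = 1.25, pos_x_3 = 1, pos_y_3 = 6.75, pos_z_3 = 2.25, height_3 = 1.75, pos_x_4 = 2.5, pos_y_4 = 5.5, pos_z_4 = 1.5, height_4 = 3.75, pos_x_5 = 5.5, pos_y_5 = 2.5, pos_z_5 = 5.5, pos_x_6 = 4.5, pos_y_6 = 5, pos_z_6 = 0.75, height_6 = 3.5, pos_x_7 = 2.75, pos_y_7 = 4.5, pos_z_7 = 2.25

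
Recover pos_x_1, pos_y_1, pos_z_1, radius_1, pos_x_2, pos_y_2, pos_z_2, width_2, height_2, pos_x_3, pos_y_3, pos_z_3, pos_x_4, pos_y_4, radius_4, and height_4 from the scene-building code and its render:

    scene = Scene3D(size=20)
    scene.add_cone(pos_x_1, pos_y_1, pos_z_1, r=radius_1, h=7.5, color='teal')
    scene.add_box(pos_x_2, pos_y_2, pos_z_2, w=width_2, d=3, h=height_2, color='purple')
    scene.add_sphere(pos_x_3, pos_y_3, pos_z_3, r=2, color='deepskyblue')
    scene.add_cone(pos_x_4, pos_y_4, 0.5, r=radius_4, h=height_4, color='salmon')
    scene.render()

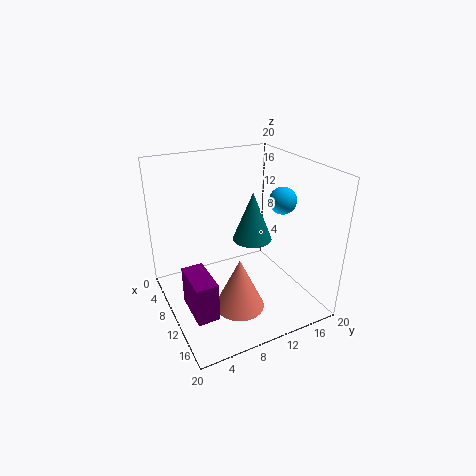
pos_x_1 = 7; pos_y_1 = 14; pos_z_1 = 7.5; radius_1 = 3; pos_x_2 = 8.5; pos_y_2 = 2; pos_z_2 = 1; width_2 = 6; height_2 = 5.5; pos_x_3 = 9.5; pos_y_3 = 17.5; pos_z_3 = 14; pos_x_4 = 12.5; pos_y_4 = 9; radius_4 = 3.5; height_4 = 7.5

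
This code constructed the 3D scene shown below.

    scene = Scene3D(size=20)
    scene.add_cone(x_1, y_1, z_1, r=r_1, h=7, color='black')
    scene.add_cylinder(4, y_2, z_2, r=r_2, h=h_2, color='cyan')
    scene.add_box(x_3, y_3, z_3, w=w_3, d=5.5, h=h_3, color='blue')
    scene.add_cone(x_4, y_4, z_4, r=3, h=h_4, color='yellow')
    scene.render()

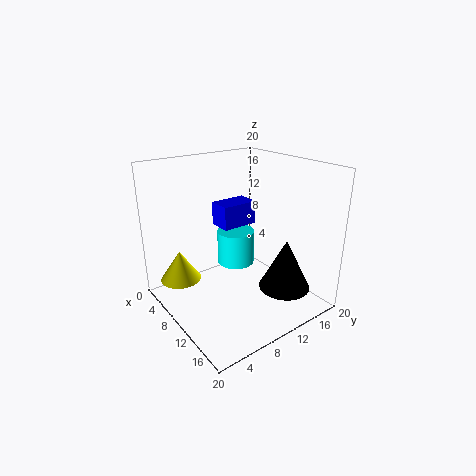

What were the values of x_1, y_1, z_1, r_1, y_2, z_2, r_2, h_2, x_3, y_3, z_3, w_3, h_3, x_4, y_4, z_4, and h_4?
x_1 = 15.5, y_1 = 14, z_1 = 3.5, r_1 = 3.5, y_2 = 14, z_2 = 2.5, r_2 = 3, h_2 = 5.5, x_3 = 3.5, y_3 = 10, z_3 = 10, w_3 = 3.5, h_3 = 3.5, x_4 = 3.5, y_4 = 4, z_4 = 2.5, h_4 = 4.5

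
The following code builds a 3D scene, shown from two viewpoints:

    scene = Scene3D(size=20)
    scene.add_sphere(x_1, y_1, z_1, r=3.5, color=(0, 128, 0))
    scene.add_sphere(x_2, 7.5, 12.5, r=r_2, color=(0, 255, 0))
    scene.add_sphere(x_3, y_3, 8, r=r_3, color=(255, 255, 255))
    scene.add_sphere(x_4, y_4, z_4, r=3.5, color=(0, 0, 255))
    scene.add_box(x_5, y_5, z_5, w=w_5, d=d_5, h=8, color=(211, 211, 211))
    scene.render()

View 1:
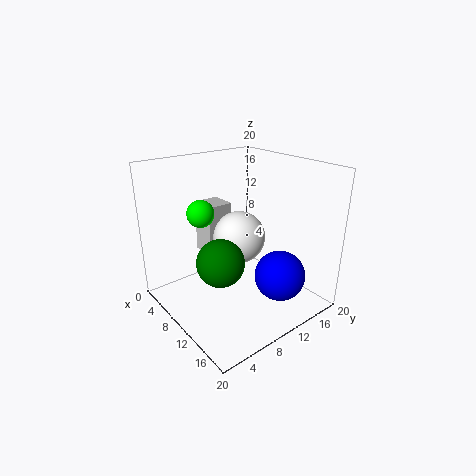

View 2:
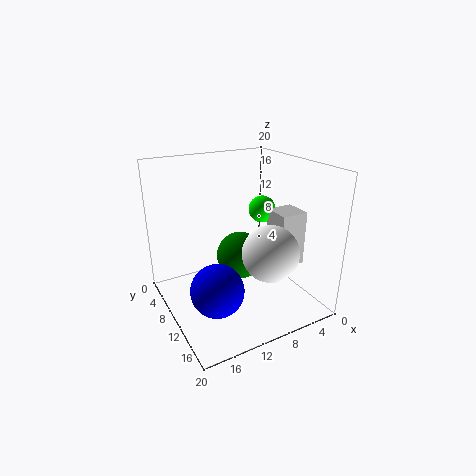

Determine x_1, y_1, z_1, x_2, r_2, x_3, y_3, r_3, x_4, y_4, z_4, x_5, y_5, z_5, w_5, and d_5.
x_1 = 8.5
y_1 = 8
z_1 = 6
x_2 = 4.5
r_2 = 2
x_3 = 6.5
y_3 = 13
r_3 = 4
x_4 = 15
y_4 = 13.5
z_4 = 5
x_5 = 0.5
y_5 = 9
z_5 = 5
w_5 = 4
d_5 = 4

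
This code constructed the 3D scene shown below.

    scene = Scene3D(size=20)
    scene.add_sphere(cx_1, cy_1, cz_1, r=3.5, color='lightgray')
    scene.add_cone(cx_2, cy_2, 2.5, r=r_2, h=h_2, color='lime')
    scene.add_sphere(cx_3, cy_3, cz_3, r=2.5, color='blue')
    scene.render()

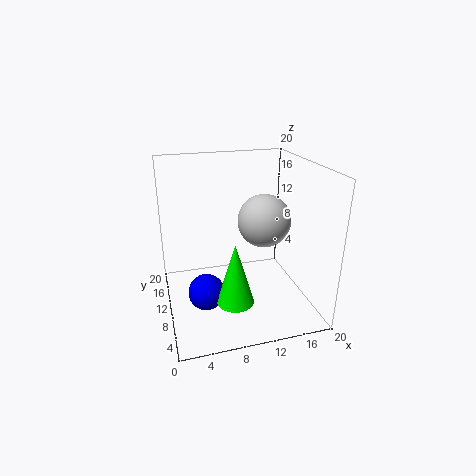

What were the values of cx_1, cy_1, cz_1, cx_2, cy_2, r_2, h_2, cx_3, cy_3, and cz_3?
cx_1 = 13; cy_1 = 8; cz_1 = 13; cx_2 = 8.5; cy_2 = 6; r_2 = 2.5; h_2 = 8.5; cx_3 = 5; cy_3 = 8.5; cz_3 = 3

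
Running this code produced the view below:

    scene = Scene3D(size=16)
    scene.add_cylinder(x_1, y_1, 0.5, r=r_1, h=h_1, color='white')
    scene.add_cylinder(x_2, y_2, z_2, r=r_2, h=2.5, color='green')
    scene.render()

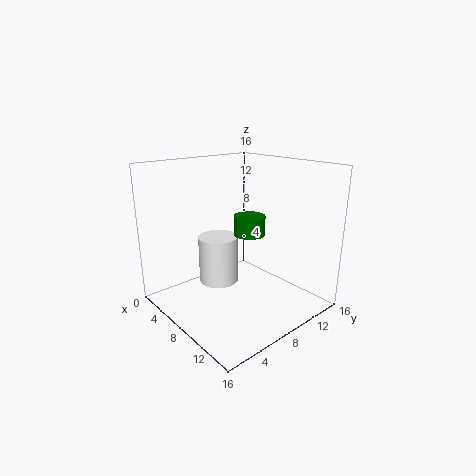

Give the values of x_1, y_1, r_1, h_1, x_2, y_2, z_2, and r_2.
x_1 = 3
y_1 = 9
r_1 = 2.5
h_1 = 6
x_2 = 5
y_2 = 12.5
z_2 = 6.5
r_2 = 2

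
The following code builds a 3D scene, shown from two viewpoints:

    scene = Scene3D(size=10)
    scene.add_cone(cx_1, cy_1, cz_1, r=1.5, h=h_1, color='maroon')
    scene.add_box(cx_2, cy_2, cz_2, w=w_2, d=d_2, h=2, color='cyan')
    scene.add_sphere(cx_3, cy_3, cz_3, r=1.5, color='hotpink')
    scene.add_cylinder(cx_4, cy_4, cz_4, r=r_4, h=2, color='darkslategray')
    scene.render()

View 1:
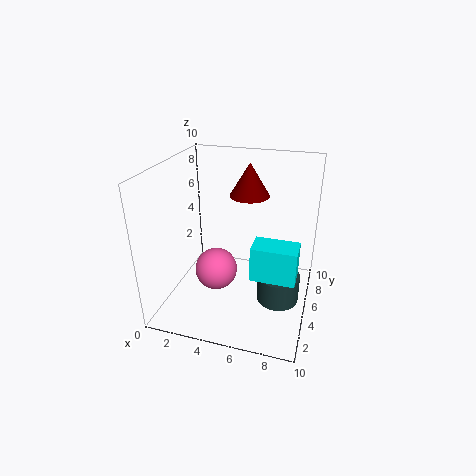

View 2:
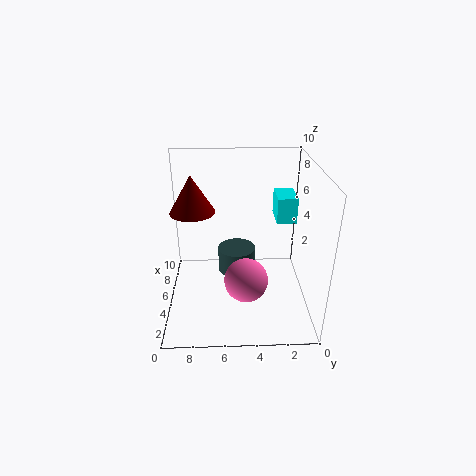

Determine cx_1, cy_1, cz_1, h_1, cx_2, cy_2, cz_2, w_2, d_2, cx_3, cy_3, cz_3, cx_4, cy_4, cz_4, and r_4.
cx_1 = 5, cy_1 = 8, cz_1 = 7, h_1 = 2.5, cx_2 = 7, cy_2 = 0.5, cz_2 = 5, w_2 = 2.5, d_2 = 1.5, cx_3 = 3.5, cy_3 = 4.5, cz_3 = 2.5, cx_4 = 8, cy_4 = 5, cz_4 = 0.5, r_4 = 1.5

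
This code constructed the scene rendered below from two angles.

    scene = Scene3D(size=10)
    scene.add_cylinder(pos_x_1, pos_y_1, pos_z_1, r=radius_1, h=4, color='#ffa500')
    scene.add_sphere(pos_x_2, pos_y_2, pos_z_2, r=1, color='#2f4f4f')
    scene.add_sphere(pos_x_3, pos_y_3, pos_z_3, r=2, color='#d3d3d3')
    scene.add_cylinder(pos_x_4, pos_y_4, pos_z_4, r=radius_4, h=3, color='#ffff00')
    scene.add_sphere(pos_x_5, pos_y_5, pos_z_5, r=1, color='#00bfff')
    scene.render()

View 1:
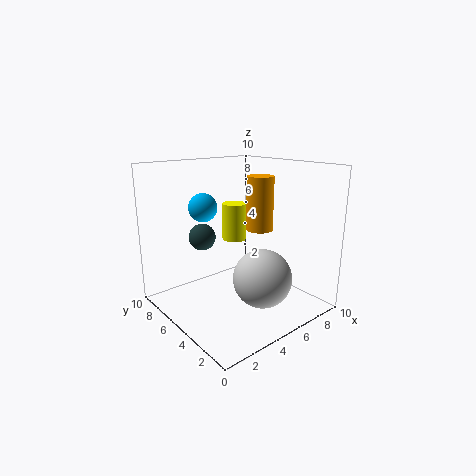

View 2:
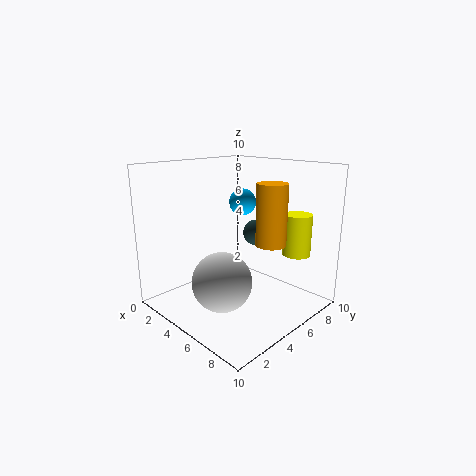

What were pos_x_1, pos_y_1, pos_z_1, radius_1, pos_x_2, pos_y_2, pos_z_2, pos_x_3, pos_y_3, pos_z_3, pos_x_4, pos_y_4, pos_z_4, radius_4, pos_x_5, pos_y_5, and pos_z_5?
pos_x_1 = 7.5; pos_y_1 = 5.5; pos_z_1 = 5; radius_1 = 1; pos_x_2 = 4; pos_y_2 = 8; pos_z_2 = 4.5; pos_x_3 = 5.5; pos_y_3 = 3; pos_z_3 = 2.5; pos_x_4 = 7.5; pos_y_4 = 8.5; pos_z_4 = 3.5; radius_4 = 1; pos_x_5 = 3.5; pos_y_5 = 7; pos_z_5 = 7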